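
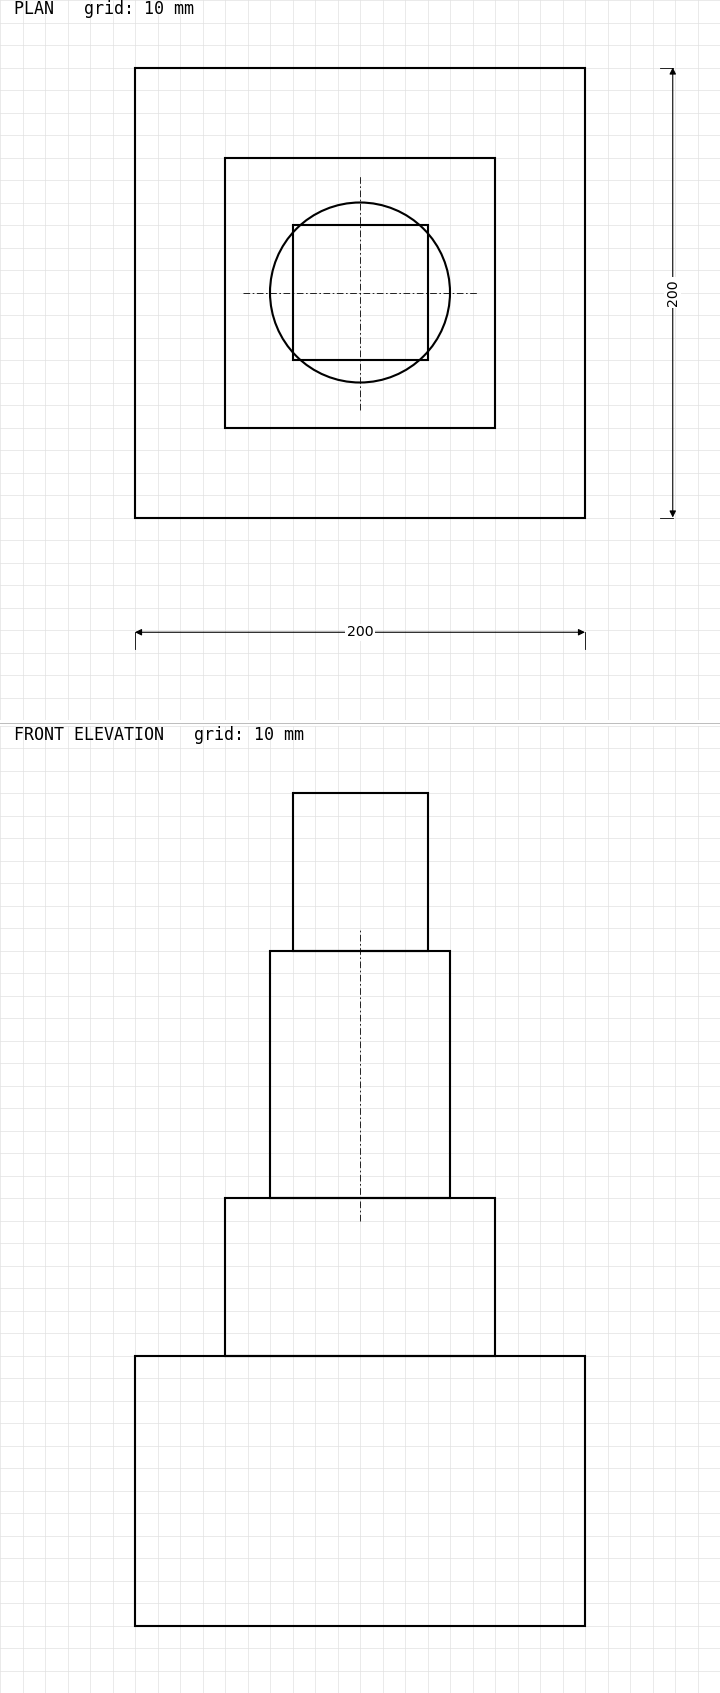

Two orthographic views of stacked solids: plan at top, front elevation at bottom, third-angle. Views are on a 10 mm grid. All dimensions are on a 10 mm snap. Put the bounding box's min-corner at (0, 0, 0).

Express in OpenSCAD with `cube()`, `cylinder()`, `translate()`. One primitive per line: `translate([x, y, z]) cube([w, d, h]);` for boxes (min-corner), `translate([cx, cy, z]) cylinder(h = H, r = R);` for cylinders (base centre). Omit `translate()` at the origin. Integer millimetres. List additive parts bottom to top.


cube([200, 200, 120]);
translate([40, 40, 120]) cube([120, 120, 70]);
translate([100, 100, 190]) cylinder(h = 110, r = 40);
translate([70, 70, 300]) cube([60, 60, 70]);


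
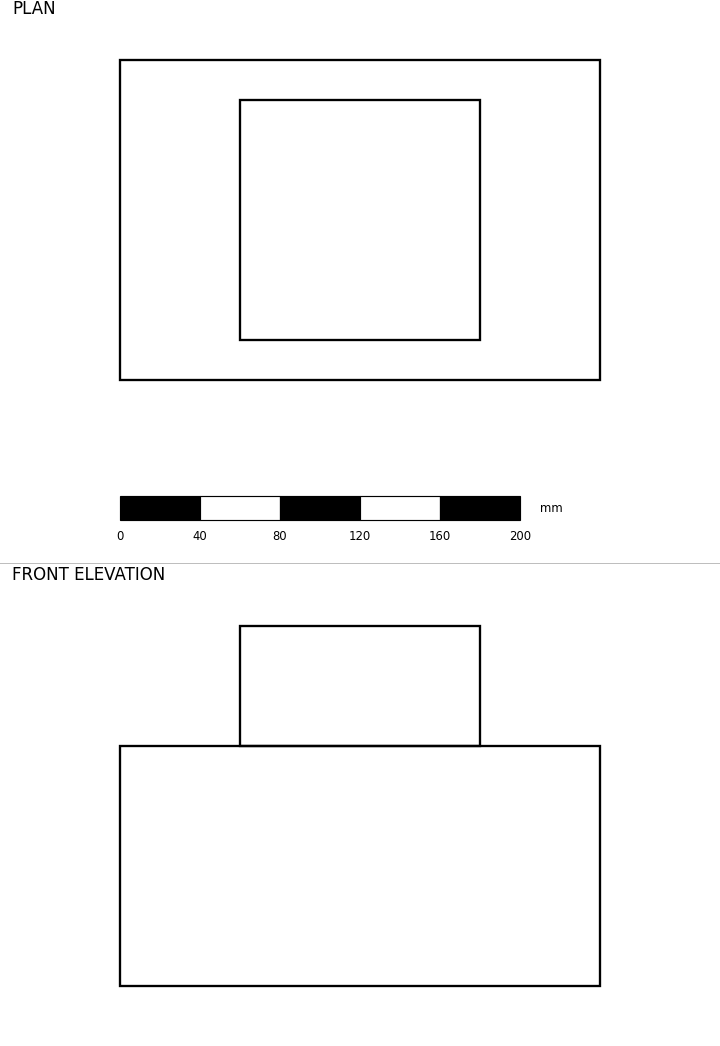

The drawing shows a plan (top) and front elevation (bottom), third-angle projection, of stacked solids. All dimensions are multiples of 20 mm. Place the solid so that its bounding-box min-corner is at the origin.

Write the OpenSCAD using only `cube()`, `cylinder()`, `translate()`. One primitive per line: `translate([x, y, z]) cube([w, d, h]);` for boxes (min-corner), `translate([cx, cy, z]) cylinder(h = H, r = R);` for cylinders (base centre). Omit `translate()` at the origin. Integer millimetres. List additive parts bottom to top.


cube([240, 160, 120]);
translate([60, 20, 120]) cube([120, 120, 60]);


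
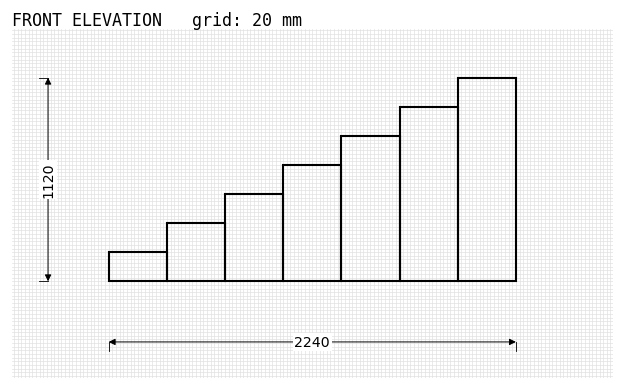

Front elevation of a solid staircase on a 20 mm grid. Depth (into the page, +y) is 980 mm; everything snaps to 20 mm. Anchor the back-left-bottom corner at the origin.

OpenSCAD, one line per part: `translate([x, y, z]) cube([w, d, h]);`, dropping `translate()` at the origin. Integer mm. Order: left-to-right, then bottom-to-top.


cube([320, 980, 160]);
translate([320, 0, 0]) cube([320, 980, 320]);
translate([640, 0, 0]) cube([320, 980, 480]);
translate([960, 0, 0]) cube([320, 980, 640]);
translate([1280, 0, 0]) cube([320, 980, 800]);
translate([1600, 0, 0]) cube([320, 980, 960]);
translate([1920, 0, 0]) cube([320, 980, 1120]);


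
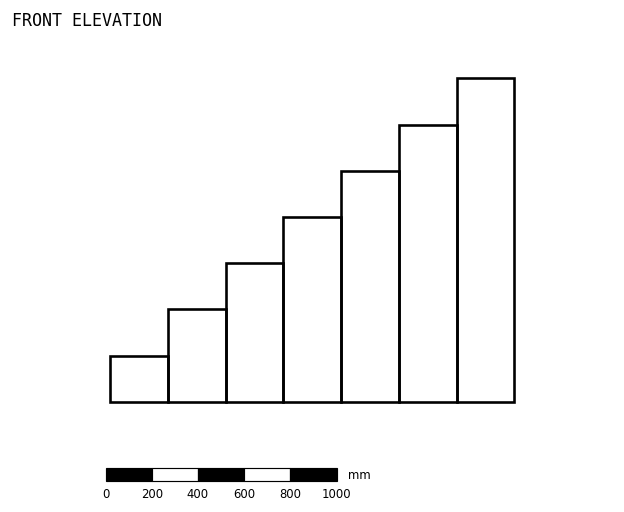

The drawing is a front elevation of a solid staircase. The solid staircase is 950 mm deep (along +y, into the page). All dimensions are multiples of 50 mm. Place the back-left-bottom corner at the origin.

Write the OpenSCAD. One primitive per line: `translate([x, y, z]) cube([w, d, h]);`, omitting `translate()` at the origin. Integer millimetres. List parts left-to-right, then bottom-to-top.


cube([250, 950, 200]);
translate([250, 0, 0]) cube([250, 950, 400]);
translate([500, 0, 0]) cube([250, 950, 600]);
translate([750, 0, 0]) cube([250, 950, 800]);
translate([1000, 0, 0]) cube([250, 950, 1000]);
translate([1250, 0, 0]) cube([250, 950, 1200]);
translate([1500, 0, 0]) cube([250, 950, 1400]);


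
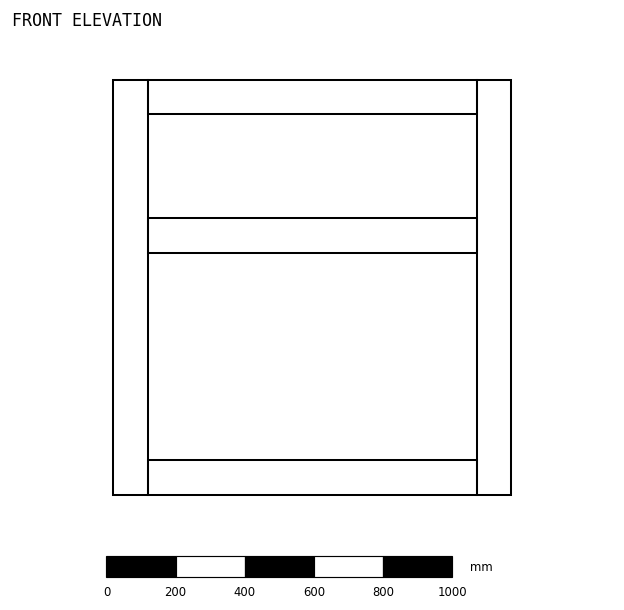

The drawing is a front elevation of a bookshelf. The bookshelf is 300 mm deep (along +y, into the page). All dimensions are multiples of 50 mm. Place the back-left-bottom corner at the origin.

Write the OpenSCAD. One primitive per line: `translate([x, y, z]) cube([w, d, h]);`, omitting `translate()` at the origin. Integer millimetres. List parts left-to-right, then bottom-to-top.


cube([100, 300, 1200]);
translate([100, 0, 0]) cube([950, 300, 100]);
translate([100, 0, 700]) cube([950, 300, 100]);
translate([100, 0, 1100]) cube([950, 300, 100]);
translate([1050, 0, 0]) cube([100, 300, 1200]);


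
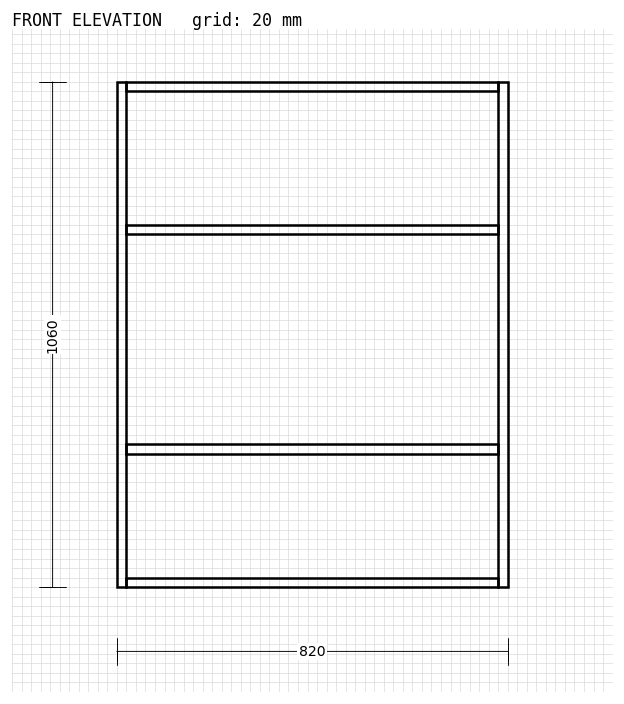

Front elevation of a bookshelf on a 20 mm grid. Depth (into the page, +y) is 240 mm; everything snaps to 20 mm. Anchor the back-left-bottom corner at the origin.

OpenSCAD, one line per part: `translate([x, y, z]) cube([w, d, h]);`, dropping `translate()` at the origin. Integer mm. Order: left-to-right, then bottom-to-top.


cube([20, 240, 1060]);
translate([20, 0, 0]) cube([780, 240, 20]);
translate([20, 0, 280]) cube([780, 240, 20]);
translate([20, 0, 740]) cube([780, 240, 20]);
translate([20, 0, 1040]) cube([780, 240, 20]);
translate([800, 0, 0]) cube([20, 240, 1060]);


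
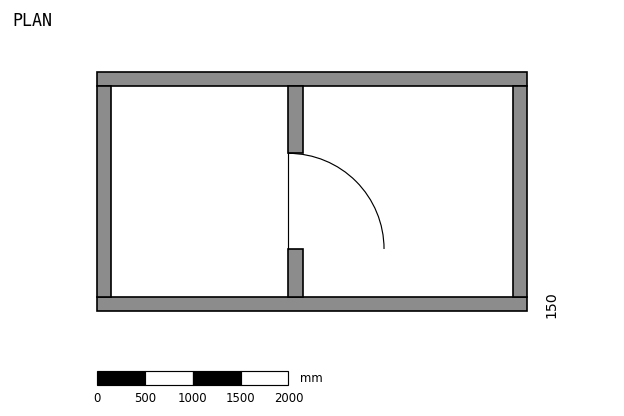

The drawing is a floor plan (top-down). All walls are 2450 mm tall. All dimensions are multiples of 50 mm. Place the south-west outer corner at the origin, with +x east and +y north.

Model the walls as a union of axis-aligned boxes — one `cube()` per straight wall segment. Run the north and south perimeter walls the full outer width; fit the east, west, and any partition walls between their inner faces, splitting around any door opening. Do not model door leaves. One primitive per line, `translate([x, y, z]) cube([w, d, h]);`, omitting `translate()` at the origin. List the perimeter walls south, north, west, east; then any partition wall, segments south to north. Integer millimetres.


cube([4500, 150, 2450]);
translate([0, 2350, 0]) cube([4500, 150, 2450]);
translate([0, 150, 0]) cube([150, 2200, 2450]);
translate([4350, 150, 0]) cube([150, 2200, 2450]);
translate([2000, 150, 0]) cube([150, 500, 2450]);
translate([2000, 1650, 0]) cube([150, 700, 2450]);


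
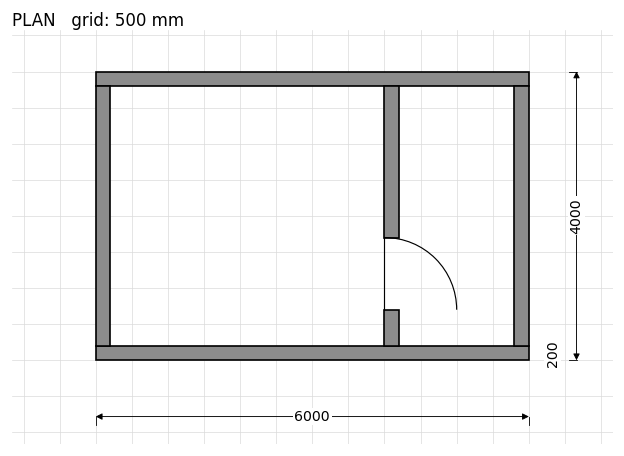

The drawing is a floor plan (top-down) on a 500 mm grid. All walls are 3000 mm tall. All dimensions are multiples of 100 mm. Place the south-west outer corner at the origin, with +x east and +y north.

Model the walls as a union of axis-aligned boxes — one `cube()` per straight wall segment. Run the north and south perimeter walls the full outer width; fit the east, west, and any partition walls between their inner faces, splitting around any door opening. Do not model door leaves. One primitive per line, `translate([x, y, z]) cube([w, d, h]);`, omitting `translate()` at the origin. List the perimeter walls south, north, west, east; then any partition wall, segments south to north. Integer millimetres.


cube([6000, 200, 3000]);
translate([0, 3800, 0]) cube([6000, 200, 3000]);
translate([0, 200, 0]) cube([200, 3600, 3000]);
translate([5800, 200, 0]) cube([200, 3600, 3000]);
translate([4000, 200, 0]) cube([200, 500, 3000]);
translate([4000, 1700, 0]) cube([200, 2100, 3000]);


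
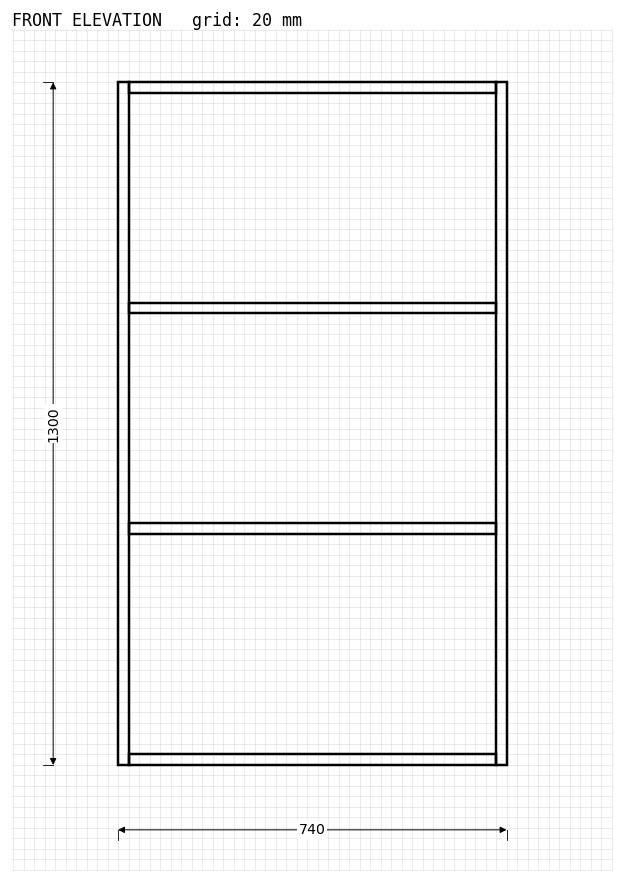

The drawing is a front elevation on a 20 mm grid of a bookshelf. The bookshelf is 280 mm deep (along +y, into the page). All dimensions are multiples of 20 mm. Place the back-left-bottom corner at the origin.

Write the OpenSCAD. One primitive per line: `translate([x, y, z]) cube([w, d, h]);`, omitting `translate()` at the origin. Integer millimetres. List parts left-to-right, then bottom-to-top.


cube([20, 280, 1300]);
translate([20, 0, 0]) cube([700, 280, 20]);
translate([20, 0, 440]) cube([700, 280, 20]);
translate([20, 0, 860]) cube([700, 280, 20]);
translate([20, 0, 1280]) cube([700, 280, 20]);
translate([720, 0, 0]) cube([20, 280, 1300]);


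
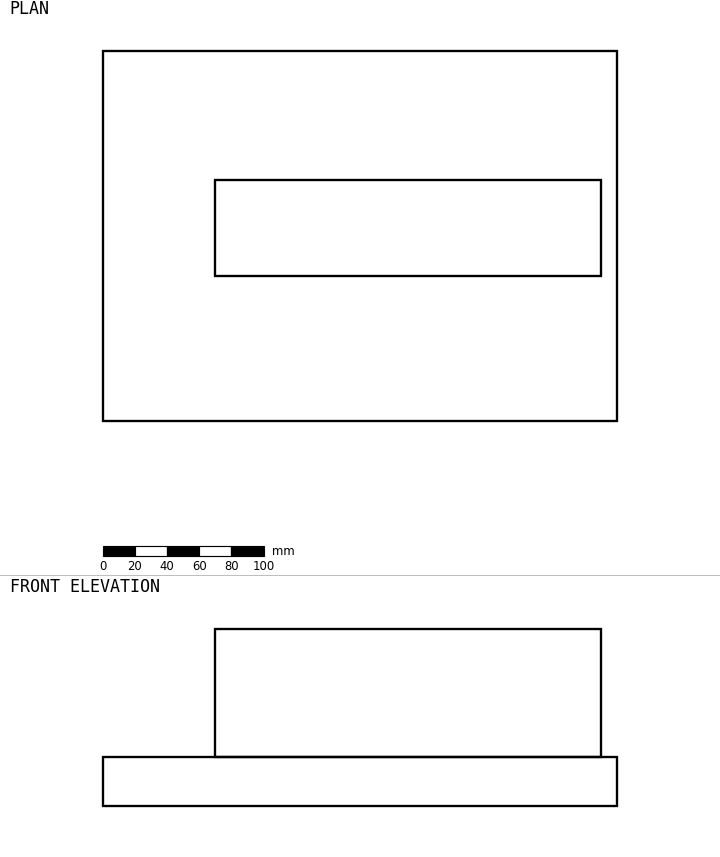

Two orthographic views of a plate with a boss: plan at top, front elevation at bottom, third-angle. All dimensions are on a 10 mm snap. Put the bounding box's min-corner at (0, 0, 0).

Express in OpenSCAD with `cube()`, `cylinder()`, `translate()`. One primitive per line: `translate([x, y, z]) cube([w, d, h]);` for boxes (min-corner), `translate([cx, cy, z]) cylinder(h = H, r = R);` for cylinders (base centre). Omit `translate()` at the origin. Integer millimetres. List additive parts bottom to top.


cube([320, 230, 30]);
translate([70, 90, 30]) cube([240, 60, 80]);


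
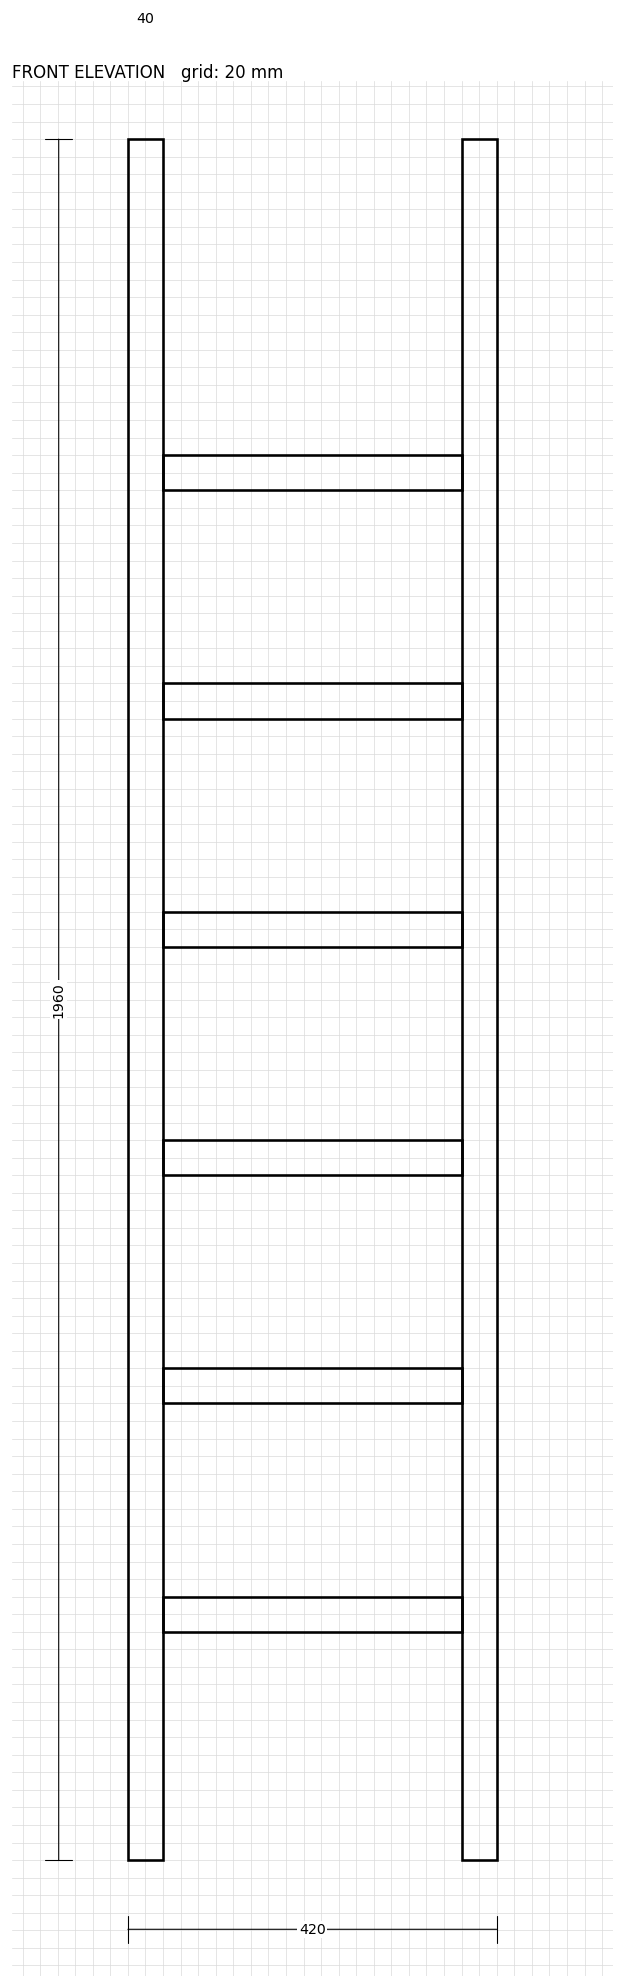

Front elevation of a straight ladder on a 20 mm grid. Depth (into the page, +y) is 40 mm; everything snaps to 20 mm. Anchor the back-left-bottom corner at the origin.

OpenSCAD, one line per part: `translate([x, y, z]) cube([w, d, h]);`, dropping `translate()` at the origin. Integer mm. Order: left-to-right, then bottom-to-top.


cube([40, 40, 1960]);
translate([40, 0, 260]) cube([340, 40, 40]);
translate([40, 0, 520]) cube([340, 40, 40]);
translate([40, 0, 780]) cube([340, 40, 40]);
translate([40, 0, 1040]) cube([340, 40, 40]);
translate([40, 0, 1300]) cube([340, 40, 40]);
translate([40, 0, 1560]) cube([340, 40, 40]);
translate([380, 0, 0]) cube([40, 40, 1960]);


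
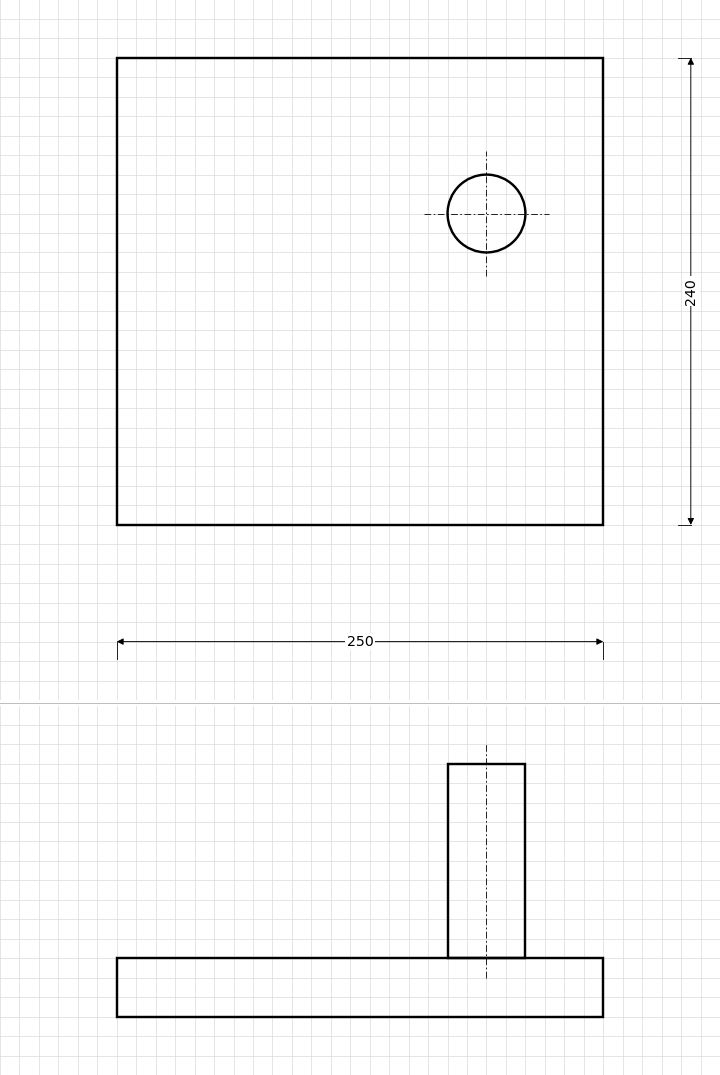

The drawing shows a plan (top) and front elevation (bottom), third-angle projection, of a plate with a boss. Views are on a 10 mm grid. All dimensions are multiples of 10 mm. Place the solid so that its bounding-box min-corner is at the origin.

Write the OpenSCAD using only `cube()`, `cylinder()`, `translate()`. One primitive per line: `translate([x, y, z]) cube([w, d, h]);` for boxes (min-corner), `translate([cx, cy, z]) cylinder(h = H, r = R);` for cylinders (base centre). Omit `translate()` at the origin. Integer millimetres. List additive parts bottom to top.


cube([250, 240, 30]);
translate([190, 160, 30]) cylinder(h = 100, r = 20);


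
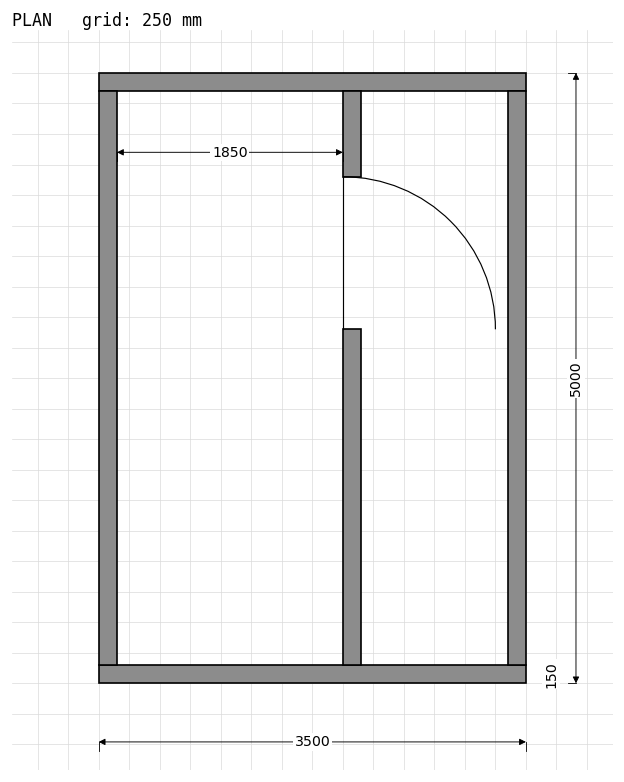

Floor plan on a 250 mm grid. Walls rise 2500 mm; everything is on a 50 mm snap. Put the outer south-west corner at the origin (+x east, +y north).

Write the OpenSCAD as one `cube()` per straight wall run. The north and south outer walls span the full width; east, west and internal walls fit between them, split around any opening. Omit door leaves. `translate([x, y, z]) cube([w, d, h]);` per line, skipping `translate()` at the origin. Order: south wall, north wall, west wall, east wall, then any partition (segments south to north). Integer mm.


cube([3500, 150, 2500]);
translate([0, 4850, 0]) cube([3500, 150, 2500]);
translate([0, 150, 0]) cube([150, 4700, 2500]);
translate([3350, 150, 0]) cube([150, 4700, 2500]);
translate([2000, 150, 0]) cube([150, 2750, 2500]);
translate([2000, 4150, 0]) cube([150, 700, 2500]);


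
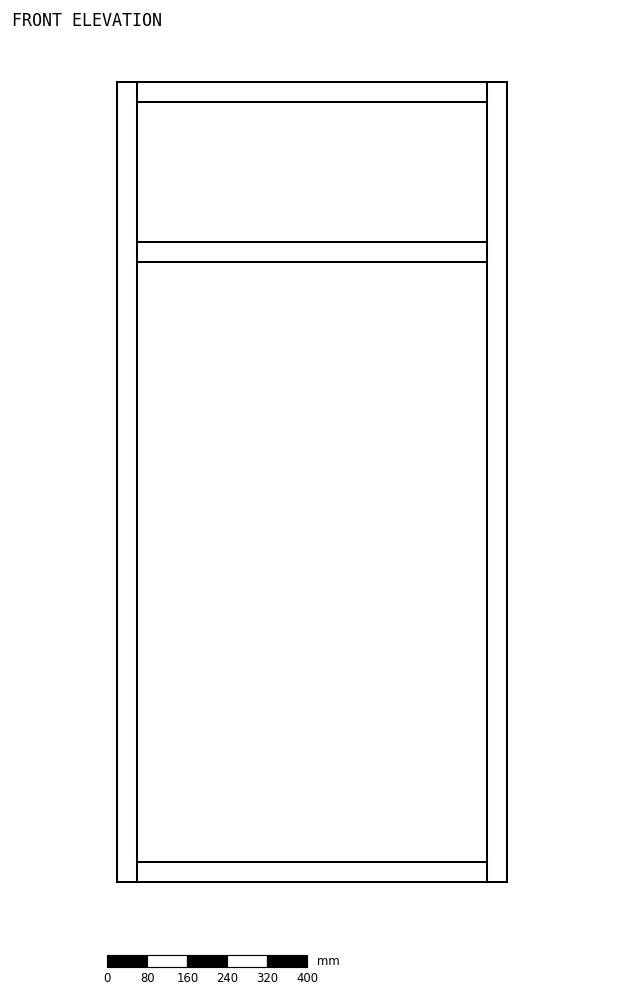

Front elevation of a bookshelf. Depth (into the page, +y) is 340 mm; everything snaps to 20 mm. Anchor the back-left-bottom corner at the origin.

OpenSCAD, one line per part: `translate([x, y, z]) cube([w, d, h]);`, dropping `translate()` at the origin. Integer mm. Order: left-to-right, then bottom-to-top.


cube([40, 340, 1600]);
translate([40, 0, 0]) cube([700, 340, 40]);
translate([40, 0, 1240]) cube([700, 340, 40]);
translate([40, 0, 1560]) cube([700, 340, 40]);
translate([740, 0, 0]) cube([40, 340, 1600]);


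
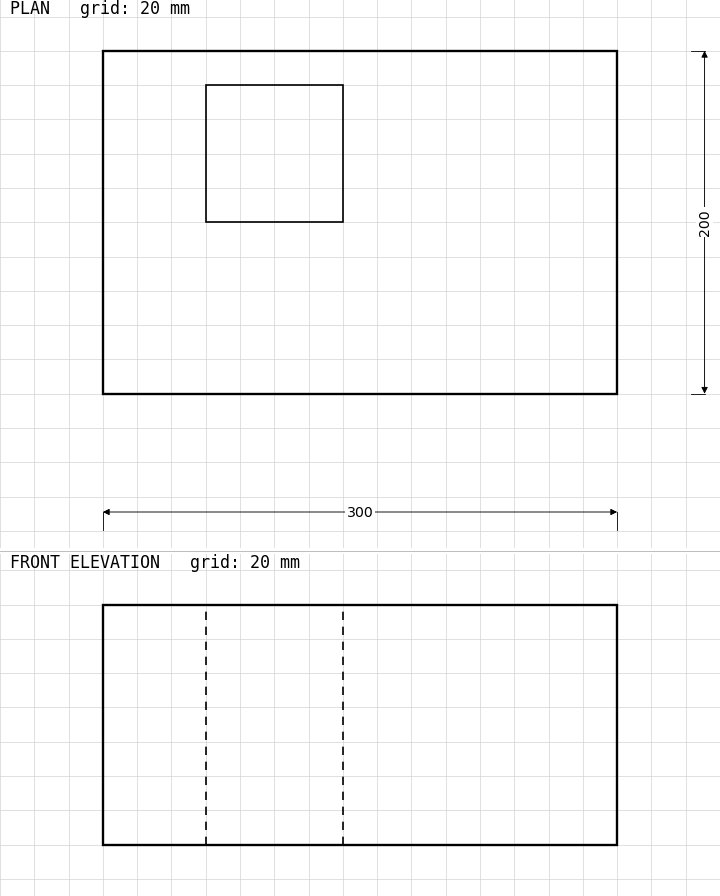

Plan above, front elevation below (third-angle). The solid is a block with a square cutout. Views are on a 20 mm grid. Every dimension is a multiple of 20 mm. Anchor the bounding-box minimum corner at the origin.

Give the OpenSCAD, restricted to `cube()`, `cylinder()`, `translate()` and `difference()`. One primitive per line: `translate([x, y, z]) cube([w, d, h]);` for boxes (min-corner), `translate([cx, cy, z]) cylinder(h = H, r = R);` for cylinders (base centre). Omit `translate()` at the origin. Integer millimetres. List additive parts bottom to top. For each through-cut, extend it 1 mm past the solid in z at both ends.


difference() {
  cube([300, 200, 140]);
  translate([60, 100, -1]) cube([80, 80, 142]);
}


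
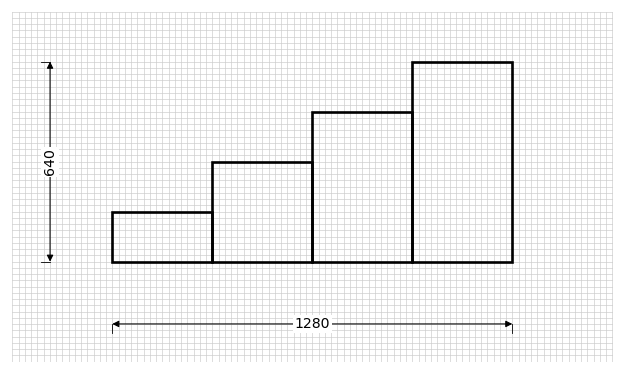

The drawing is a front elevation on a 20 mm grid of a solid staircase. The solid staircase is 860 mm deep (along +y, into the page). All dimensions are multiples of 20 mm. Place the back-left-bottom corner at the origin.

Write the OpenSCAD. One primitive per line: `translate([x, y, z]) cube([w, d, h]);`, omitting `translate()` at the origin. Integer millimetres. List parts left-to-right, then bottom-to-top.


cube([320, 860, 160]);
translate([320, 0, 0]) cube([320, 860, 320]);
translate([640, 0, 0]) cube([320, 860, 480]);
translate([960, 0, 0]) cube([320, 860, 640]);


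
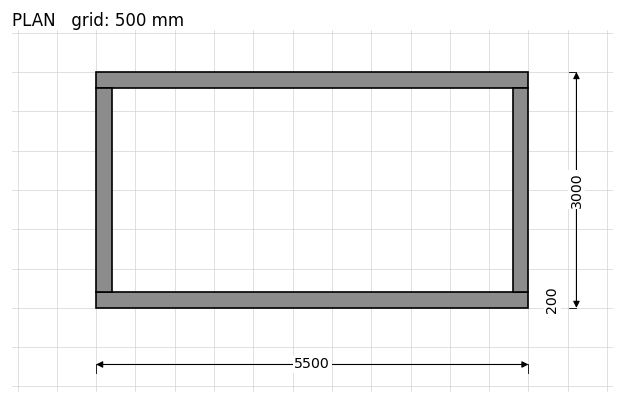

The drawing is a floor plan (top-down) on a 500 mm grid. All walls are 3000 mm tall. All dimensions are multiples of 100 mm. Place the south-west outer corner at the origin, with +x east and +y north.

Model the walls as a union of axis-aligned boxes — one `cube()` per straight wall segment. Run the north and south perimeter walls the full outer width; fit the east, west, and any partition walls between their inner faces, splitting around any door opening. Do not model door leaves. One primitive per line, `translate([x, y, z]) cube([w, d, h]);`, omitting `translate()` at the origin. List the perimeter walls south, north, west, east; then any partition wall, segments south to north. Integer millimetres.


cube([5500, 200, 3000]);
translate([0, 2800, 0]) cube([5500, 200, 3000]);
translate([0, 200, 0]) cube([200, 2600, 3000]);
translate([5300, 200, 0]) cube([200, 2600, 3000]);


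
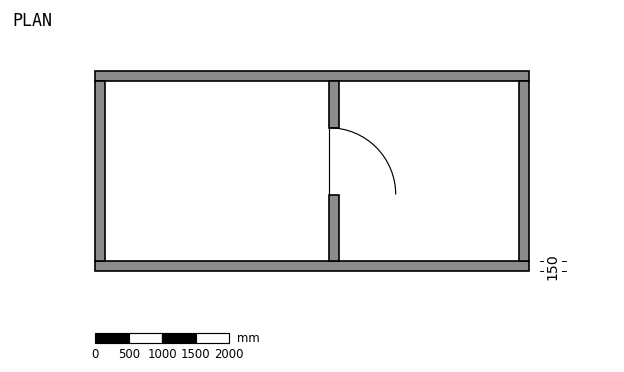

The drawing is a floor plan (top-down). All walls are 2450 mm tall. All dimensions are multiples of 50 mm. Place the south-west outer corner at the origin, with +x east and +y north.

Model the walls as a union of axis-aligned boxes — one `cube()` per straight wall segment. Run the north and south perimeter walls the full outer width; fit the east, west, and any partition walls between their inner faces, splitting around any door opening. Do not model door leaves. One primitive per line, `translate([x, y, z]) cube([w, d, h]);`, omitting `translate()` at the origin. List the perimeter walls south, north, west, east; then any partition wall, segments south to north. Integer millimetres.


cube([6500, 150, 2450]);
translate([0, 2850, 0]) cube([6500, 150, 2450]);
translate([0, 150, 0]) cube([150, 2700, 2450]);
translate([6350, 150, 0]) cube([150, 2700, 2450]);
translate([3500, 150, 0]) cube([150, 1000, 2450]);
translate([3500, 2150, 0]) cube([150, 700, 2450]);


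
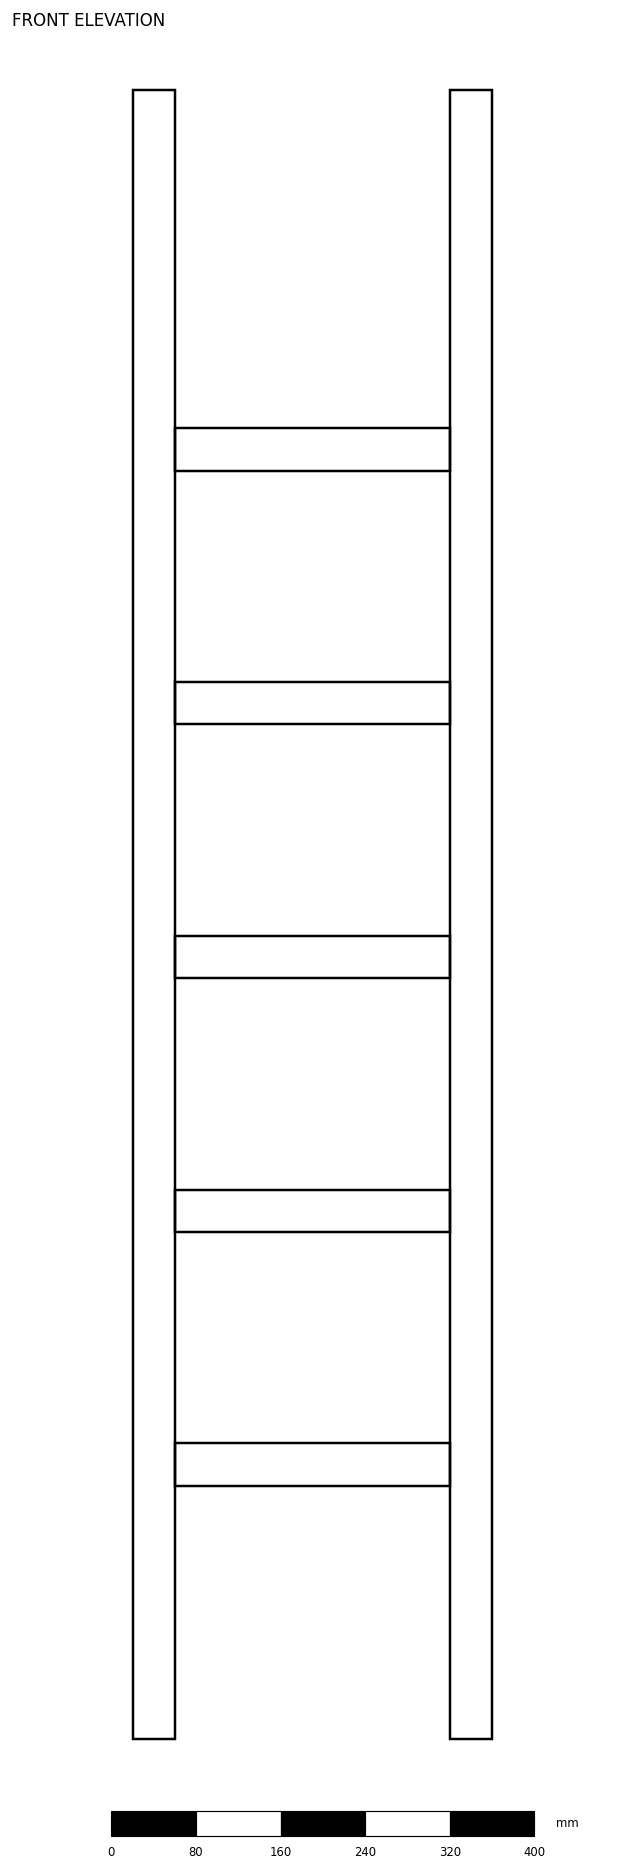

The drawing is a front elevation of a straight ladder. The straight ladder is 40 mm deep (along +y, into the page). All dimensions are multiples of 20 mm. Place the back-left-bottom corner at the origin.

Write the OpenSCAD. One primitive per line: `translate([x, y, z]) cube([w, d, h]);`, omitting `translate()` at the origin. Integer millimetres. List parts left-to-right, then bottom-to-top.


cube([40, 40, 1560]);
translate([40, 0, 240]) cube([260, 40, 40]);
translate([40, 0, 480]) cube([260, 40, 40]);
translate([40, 0, 720]) cube([260, 40, 40]);
translate([40, 0, 960]) cube([260, 40, 40]);
translate([40, 0, 1200]) cube([260, 40, 40]);
translate([300, 0, 0]) cube([40, 40, 1560]);


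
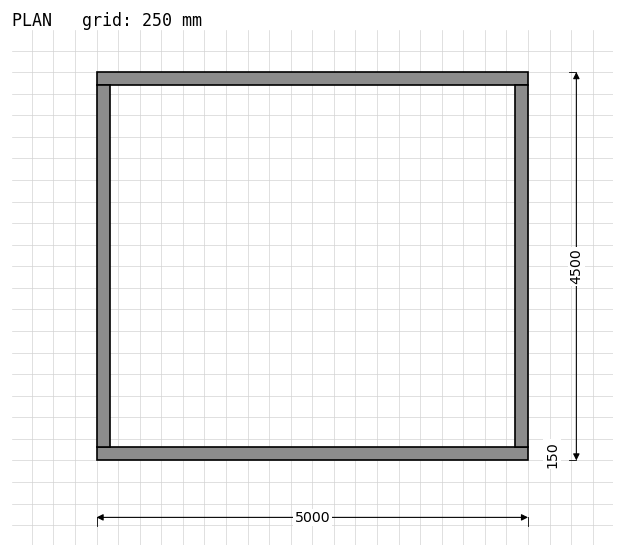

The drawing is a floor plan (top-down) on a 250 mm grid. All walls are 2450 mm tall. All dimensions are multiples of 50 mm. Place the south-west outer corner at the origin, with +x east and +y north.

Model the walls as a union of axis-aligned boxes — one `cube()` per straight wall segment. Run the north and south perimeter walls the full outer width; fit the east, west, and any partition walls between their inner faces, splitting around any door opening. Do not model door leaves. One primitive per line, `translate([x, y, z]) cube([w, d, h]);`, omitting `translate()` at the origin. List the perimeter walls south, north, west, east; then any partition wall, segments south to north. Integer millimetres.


cube([5000, 150, 2450]);
translate([0, 4350, 0]) cube([5000, 150, 2450]);
translate([0, 150, 0]) cube([150, 4200, 2450]);
translate([4850, 150, 0]) cube([150, 4200, 2450]);


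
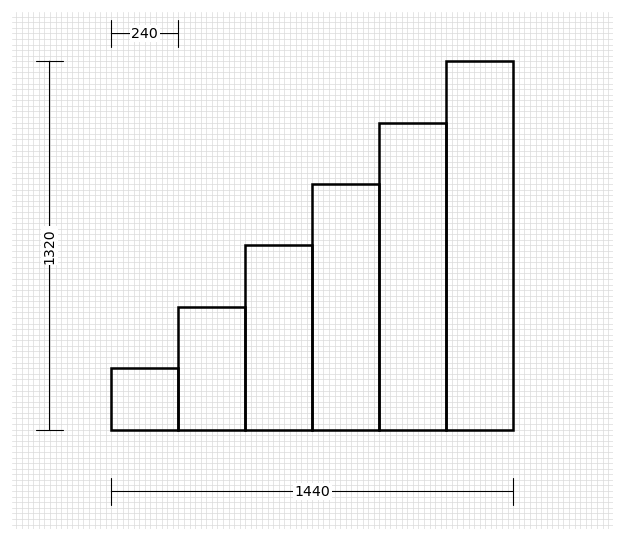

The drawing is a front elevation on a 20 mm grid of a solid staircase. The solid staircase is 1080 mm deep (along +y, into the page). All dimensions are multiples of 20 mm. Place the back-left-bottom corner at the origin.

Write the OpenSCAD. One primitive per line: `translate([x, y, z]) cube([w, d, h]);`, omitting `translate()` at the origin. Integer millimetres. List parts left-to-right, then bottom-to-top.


cube([240, 1080, 220]);
translate([240, 0, 0]) cube([240, 1080, 440]);
translate([480, 0, 0]) cube([240, 1080, 660]);
translate([720, 0, 0]) cube([240, 1080, 880]);
translate([960, 0, 0]) cube([240, 1080, 1100]);
translate([1200, 0, 0]) cube([240, 1080, 1320]);


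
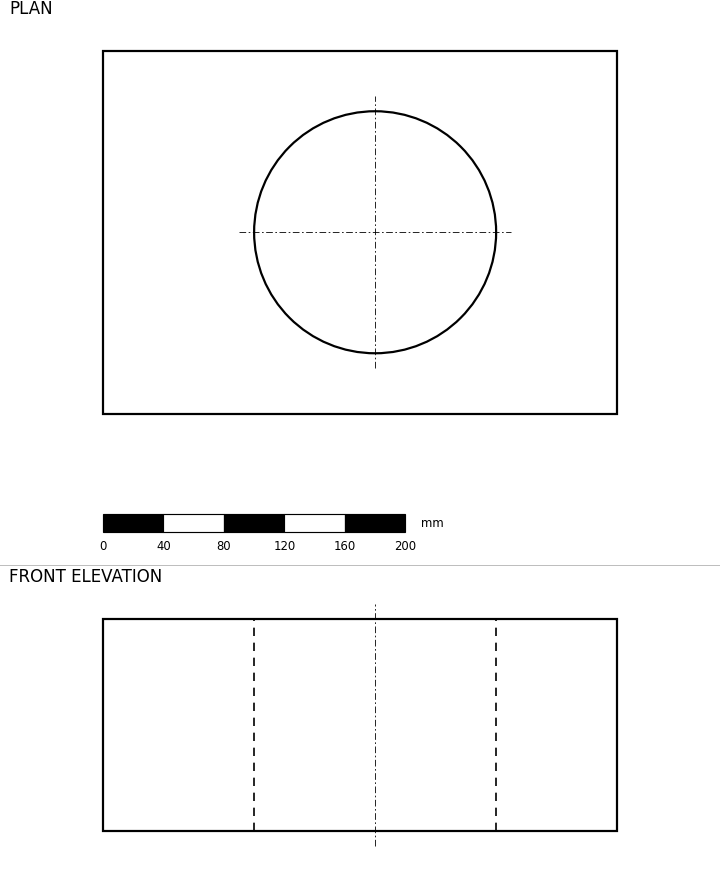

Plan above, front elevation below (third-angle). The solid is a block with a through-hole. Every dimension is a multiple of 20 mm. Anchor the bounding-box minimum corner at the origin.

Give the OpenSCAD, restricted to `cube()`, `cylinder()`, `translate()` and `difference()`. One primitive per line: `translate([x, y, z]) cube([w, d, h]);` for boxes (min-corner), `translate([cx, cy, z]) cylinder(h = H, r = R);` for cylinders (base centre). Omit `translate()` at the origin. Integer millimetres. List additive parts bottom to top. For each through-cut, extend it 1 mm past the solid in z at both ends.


difference() {
  cube([340, 240, 140]);
  translate([180, 120, -1]) cylinder(h = 142, r = 80);
}


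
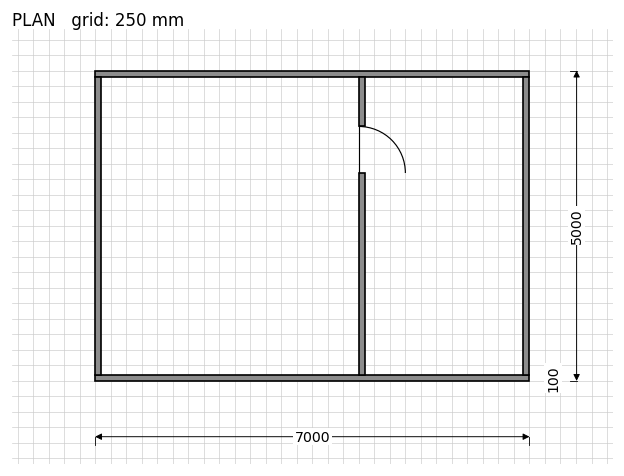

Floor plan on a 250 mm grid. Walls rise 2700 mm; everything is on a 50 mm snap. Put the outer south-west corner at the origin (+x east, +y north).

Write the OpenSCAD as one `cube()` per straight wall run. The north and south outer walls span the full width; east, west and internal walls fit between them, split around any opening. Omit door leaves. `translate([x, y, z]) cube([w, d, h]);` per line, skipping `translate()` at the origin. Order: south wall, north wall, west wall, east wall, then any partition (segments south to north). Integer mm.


cube([7000, 100, 2700]);
translate([0, 4900, 0]) cube([7000, 100, 2700]);
translate([0, 100, 0]) cube([100, 4800, 2700]);
translate([6900, 100, 0]) cube([100, 4800, 2700]);
translate([4250, 100, 0]) cube([100, 3250, 2700]);
translate([4250, 4100, 0]) cube([100, 800, 2700]);


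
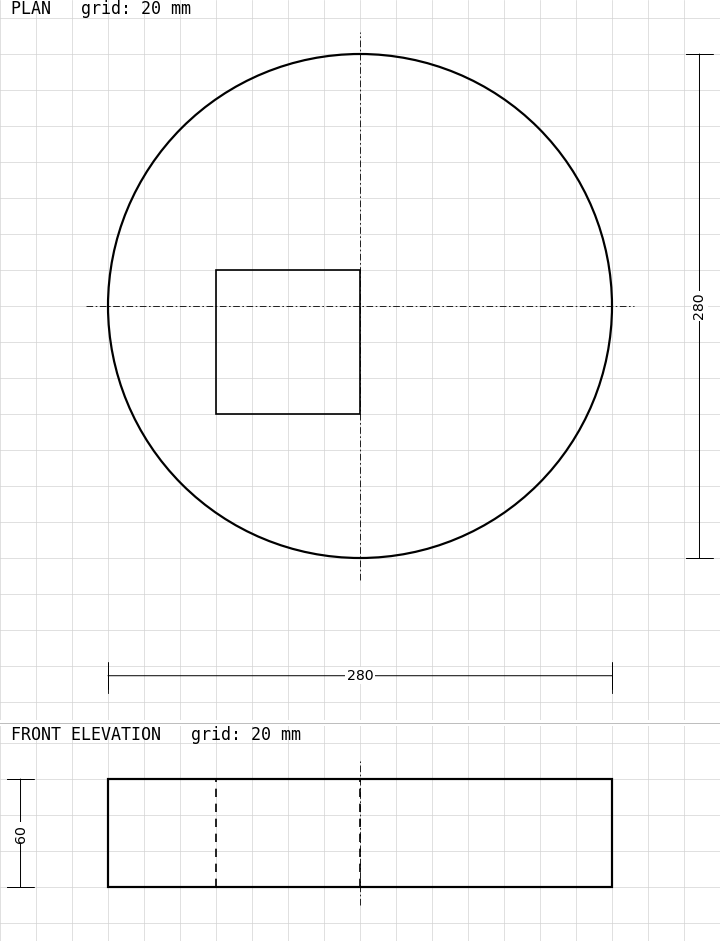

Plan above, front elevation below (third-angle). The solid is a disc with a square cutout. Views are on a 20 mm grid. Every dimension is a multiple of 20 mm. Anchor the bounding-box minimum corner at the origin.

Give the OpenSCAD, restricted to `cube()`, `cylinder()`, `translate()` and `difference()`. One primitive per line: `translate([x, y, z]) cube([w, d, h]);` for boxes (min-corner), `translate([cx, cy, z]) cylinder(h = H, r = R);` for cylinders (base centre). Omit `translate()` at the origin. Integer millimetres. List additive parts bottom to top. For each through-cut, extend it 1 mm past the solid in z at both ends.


difference() {
  translate([140, 140, 0]) cylinder(h = 60, r = 140);
  translate([60, 80, -1]) cube([80, 80, 62]);
}


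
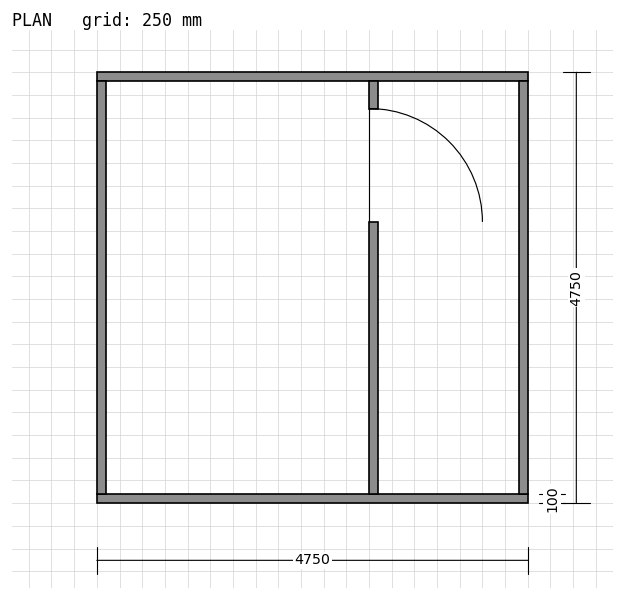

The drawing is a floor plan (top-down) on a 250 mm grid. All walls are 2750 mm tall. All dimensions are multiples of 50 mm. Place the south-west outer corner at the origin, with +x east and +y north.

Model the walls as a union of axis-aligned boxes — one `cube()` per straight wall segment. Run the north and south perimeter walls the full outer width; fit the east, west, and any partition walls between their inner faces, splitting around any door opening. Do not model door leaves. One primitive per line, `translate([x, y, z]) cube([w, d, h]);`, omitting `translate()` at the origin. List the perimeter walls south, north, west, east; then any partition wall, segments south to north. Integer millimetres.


cube([4750, 100, 2750]);
translate([0, 4650, 0]) cube([4750, 100, 2750]);
translate([0, 100, 0]) cube([100, 4550, 2750]);
translate([4650, 100, 0]) cube([100, 4550, 2750]);
translate([3000, 100, 0]) cube([100, 3000, 2750]);
translate([3000, 4350, 0]) cube([100, 300, 2750]);


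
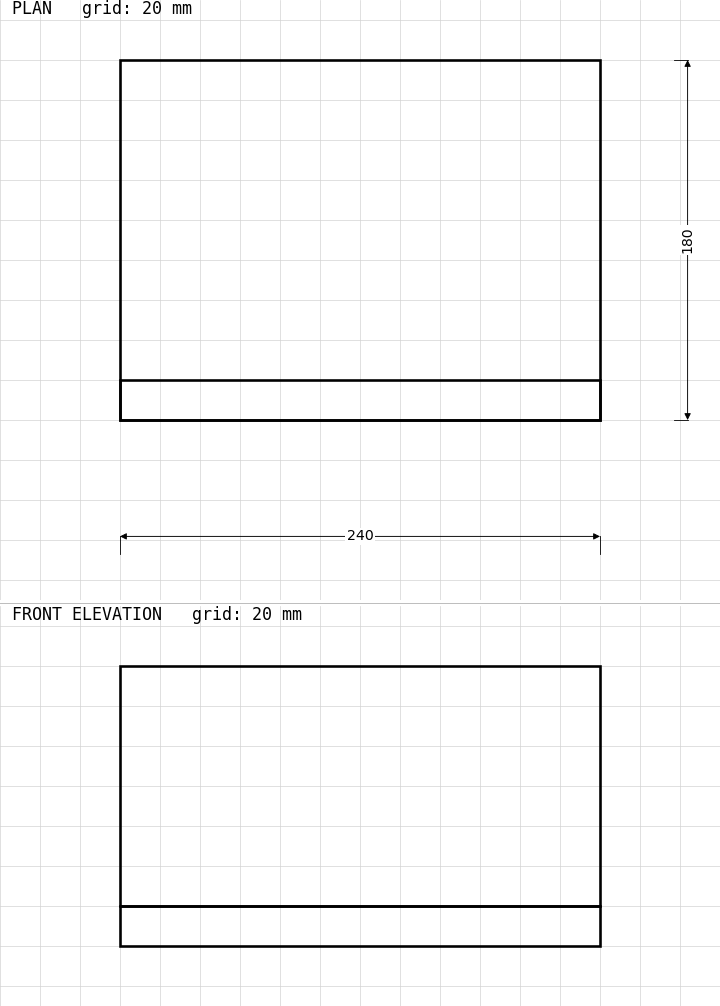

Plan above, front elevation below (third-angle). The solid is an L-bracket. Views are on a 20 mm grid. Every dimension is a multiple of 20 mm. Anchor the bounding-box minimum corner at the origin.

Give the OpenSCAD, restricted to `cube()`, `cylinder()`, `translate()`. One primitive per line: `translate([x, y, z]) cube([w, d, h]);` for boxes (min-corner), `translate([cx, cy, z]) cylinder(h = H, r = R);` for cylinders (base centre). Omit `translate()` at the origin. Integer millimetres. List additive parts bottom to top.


cube([240, 180, 20]);
translate([0, 0, 20]) cube([240, 20, 120]);


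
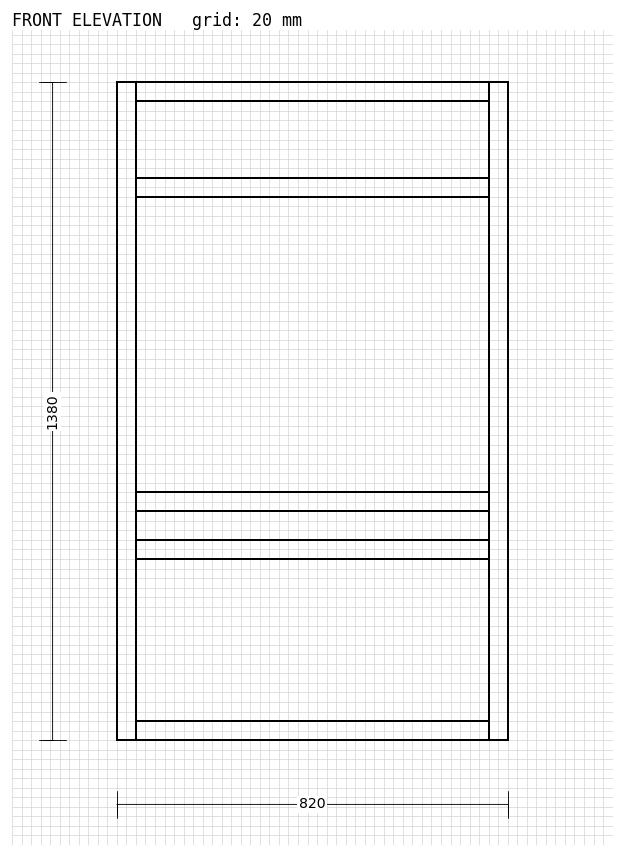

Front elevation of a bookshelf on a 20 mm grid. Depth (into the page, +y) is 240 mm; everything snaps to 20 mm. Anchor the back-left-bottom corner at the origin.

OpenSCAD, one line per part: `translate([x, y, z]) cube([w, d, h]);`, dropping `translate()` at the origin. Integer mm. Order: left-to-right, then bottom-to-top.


cube([40, 240, 1380]);
translate([40, 0, 0]) cube([740, 240, 40]);
translate([40, 0, 380]) cube([740, 240, 40]);
translate([40, 0, 480]) cube([740, 240, 40]);
translate([40, 0, 1140]) cube([740, 240, 40]);
translate([40, 0, 1340]) cube([740, 240, 40]);
translate([780, 0, 0]) cube([40, 240, 1380]);


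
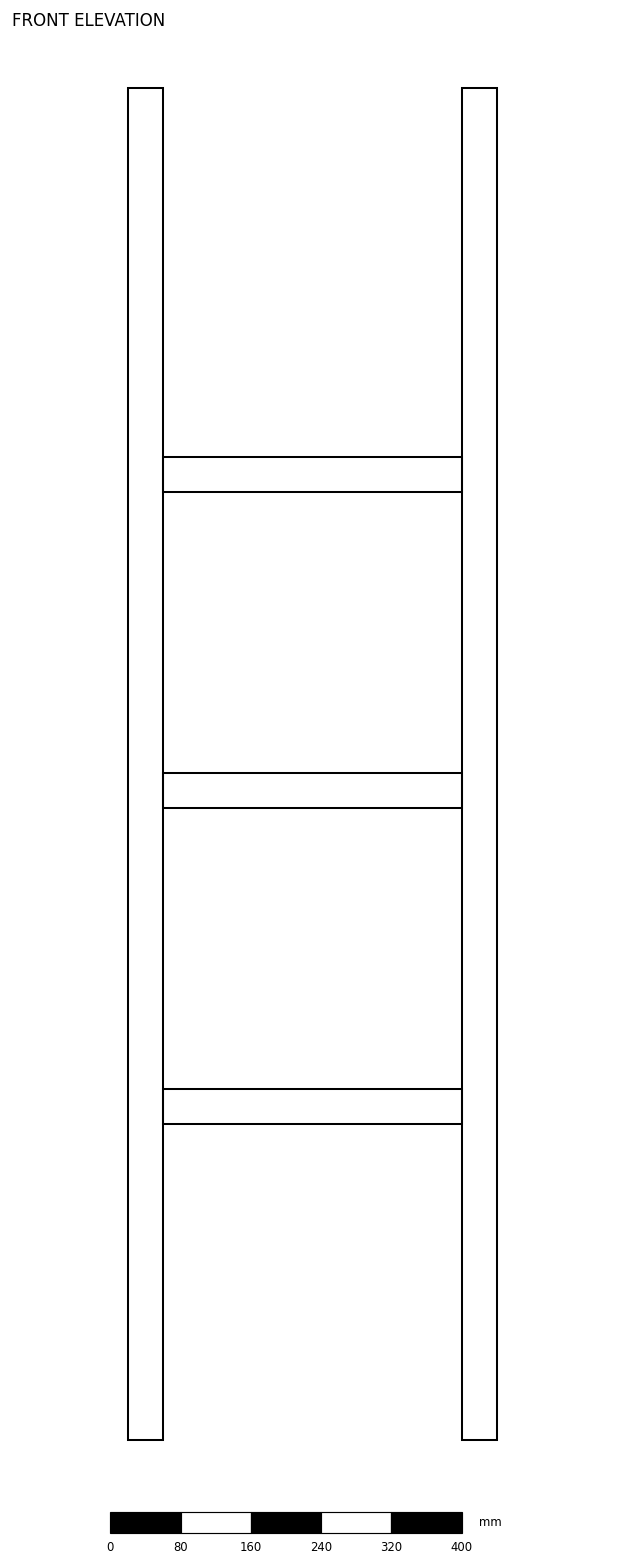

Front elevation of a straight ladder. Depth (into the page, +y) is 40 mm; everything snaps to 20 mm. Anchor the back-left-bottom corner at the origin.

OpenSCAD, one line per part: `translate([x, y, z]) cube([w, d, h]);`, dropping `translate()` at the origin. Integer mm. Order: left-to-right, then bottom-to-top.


cube([40, 40, 1540]);
translate([40, 0, 360]) cube([340, 40, 40]);
translate([40, 0, 720]) cube([340, 40, 40]);
translate([40, 0, 1080]) cube([340, 40, 40]);
translate([380, 0, 0]) cube([40, 40, 1540]);


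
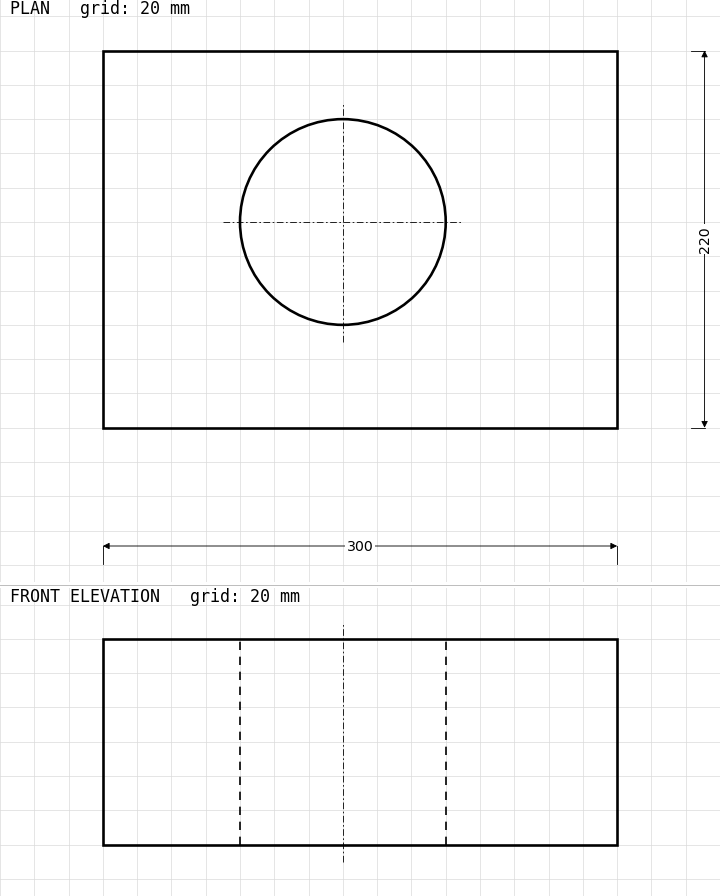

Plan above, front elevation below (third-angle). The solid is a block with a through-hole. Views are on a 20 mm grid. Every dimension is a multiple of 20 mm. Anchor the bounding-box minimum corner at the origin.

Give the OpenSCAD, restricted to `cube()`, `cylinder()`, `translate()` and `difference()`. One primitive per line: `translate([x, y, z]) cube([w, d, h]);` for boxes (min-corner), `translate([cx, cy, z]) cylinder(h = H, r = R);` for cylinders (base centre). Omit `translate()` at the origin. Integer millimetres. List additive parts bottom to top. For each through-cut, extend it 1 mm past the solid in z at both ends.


difference() {
  cube([300, 220, 120]);
  translate([140, 120, -1]) cylinder(h = 122, r = 60);
}


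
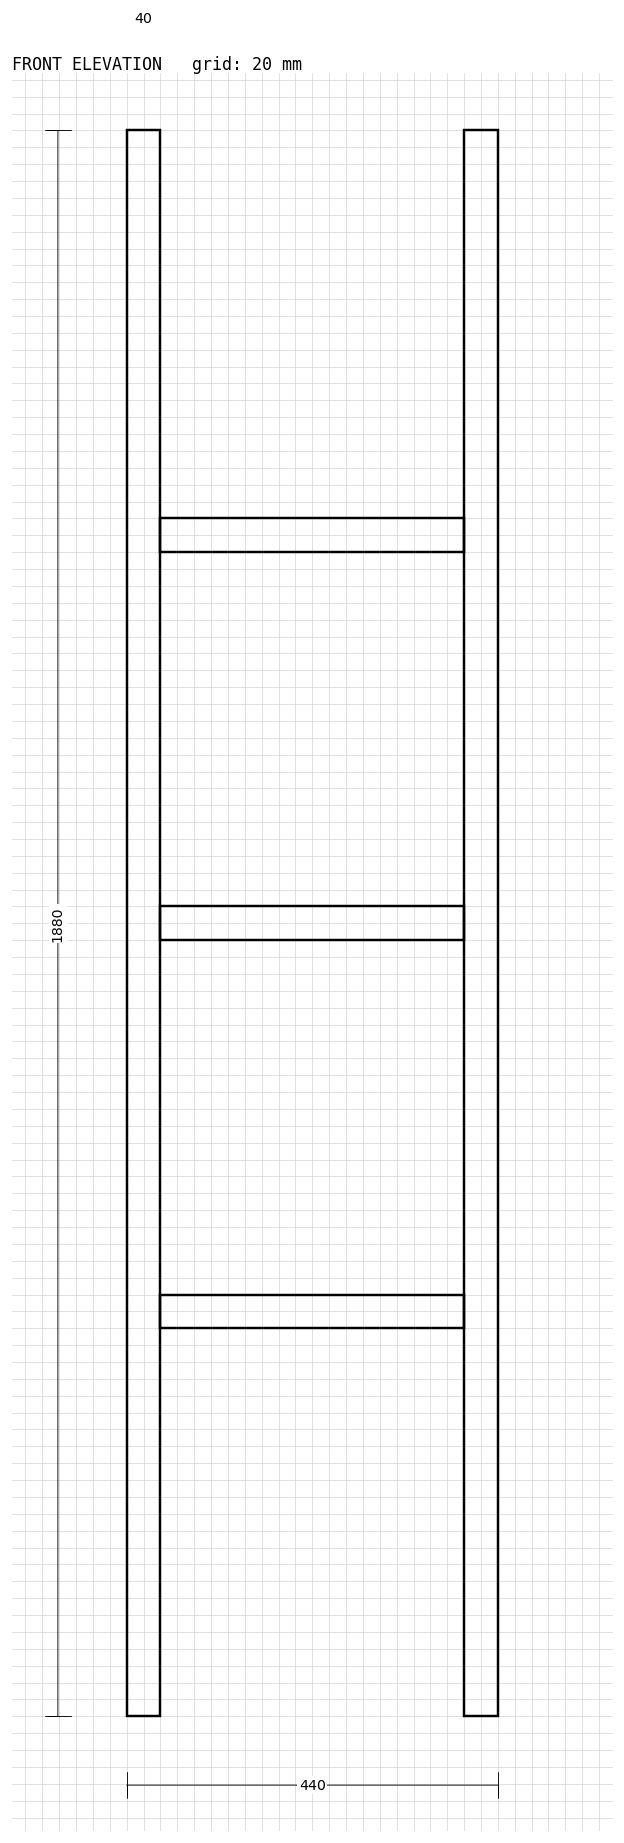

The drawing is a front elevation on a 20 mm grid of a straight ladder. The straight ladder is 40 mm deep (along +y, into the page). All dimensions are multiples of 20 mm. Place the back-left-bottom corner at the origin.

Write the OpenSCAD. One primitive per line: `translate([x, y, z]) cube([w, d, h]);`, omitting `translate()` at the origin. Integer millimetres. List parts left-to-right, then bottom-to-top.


cube([40, 40, 1880]);
translate([40, 0, 460]) cube([360, 40, 40]);
translate([40, 0, 920]) cube([360, 40, 40]);
translate([40, 0, 1380]) cube([360, 40, 40]);
translate([400, 0, 0]) cube([40, 40, 1880]);


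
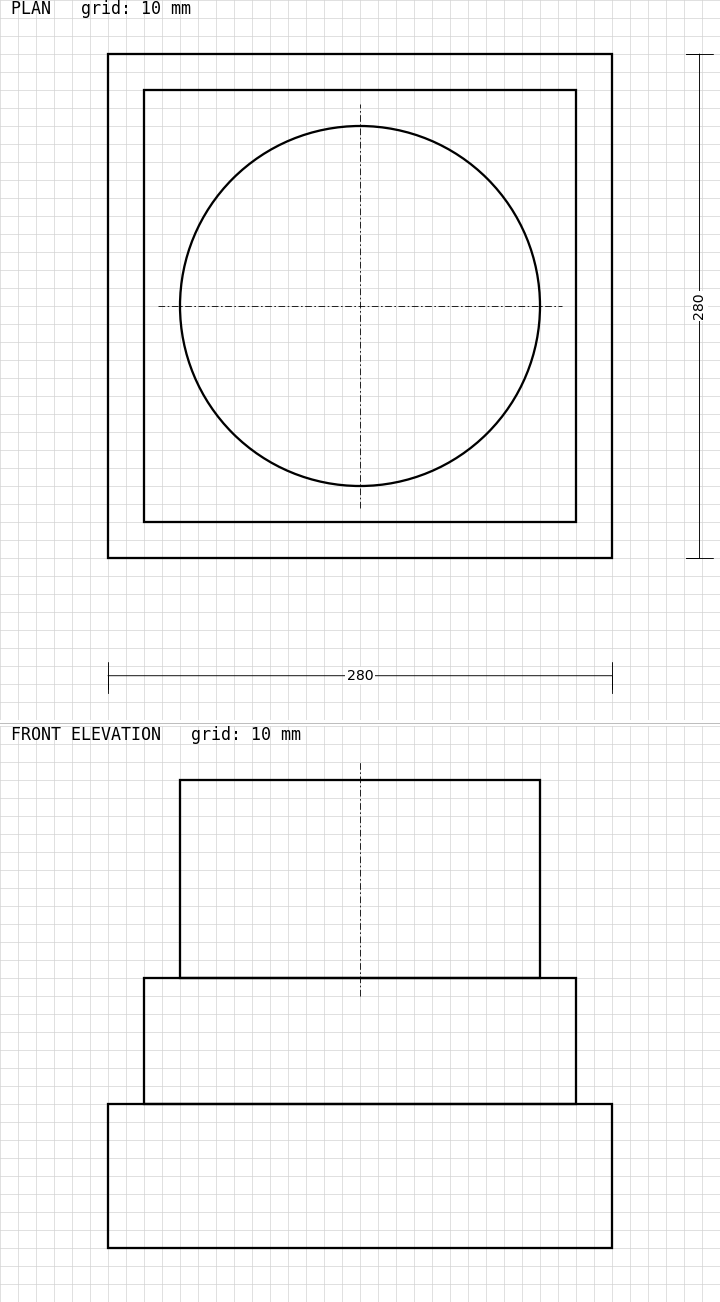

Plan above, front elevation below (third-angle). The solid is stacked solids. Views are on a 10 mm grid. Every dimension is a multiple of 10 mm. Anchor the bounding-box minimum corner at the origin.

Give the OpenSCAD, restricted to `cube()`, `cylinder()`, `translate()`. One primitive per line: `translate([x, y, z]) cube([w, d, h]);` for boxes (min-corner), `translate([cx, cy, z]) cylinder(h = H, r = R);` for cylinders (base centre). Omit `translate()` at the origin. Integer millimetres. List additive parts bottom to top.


cube([280, 280, 80]);
translate([20, 20, 80]) cube([240, 240, 70]);
translate([140, 140, 150]) cylinder(h = 110, r = 100);


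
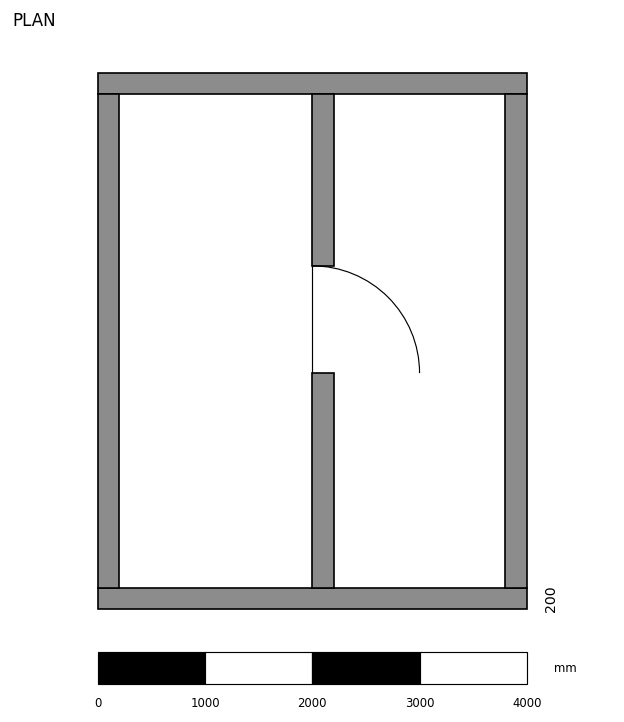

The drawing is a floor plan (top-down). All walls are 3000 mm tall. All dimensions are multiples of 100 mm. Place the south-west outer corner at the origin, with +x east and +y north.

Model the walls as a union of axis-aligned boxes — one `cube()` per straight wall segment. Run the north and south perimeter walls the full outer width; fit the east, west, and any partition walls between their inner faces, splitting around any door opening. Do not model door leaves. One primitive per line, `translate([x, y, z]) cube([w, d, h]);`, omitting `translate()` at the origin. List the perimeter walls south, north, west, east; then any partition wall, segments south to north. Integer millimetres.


cube([4000, 200, 3000]);
translate([0, 4800, 0]) cube([4000, 200, 3000]);
translate([0, 200, 0]) cube([200, 4600, 3000]);
translate([3800, 200, 0]) cube([200, 4600, 3000]);
translate([2000, 200, 0]) cube([200, 2000, 3000]);
translate([2000, 3200, 0]) cube([200, 1600, 3000]);


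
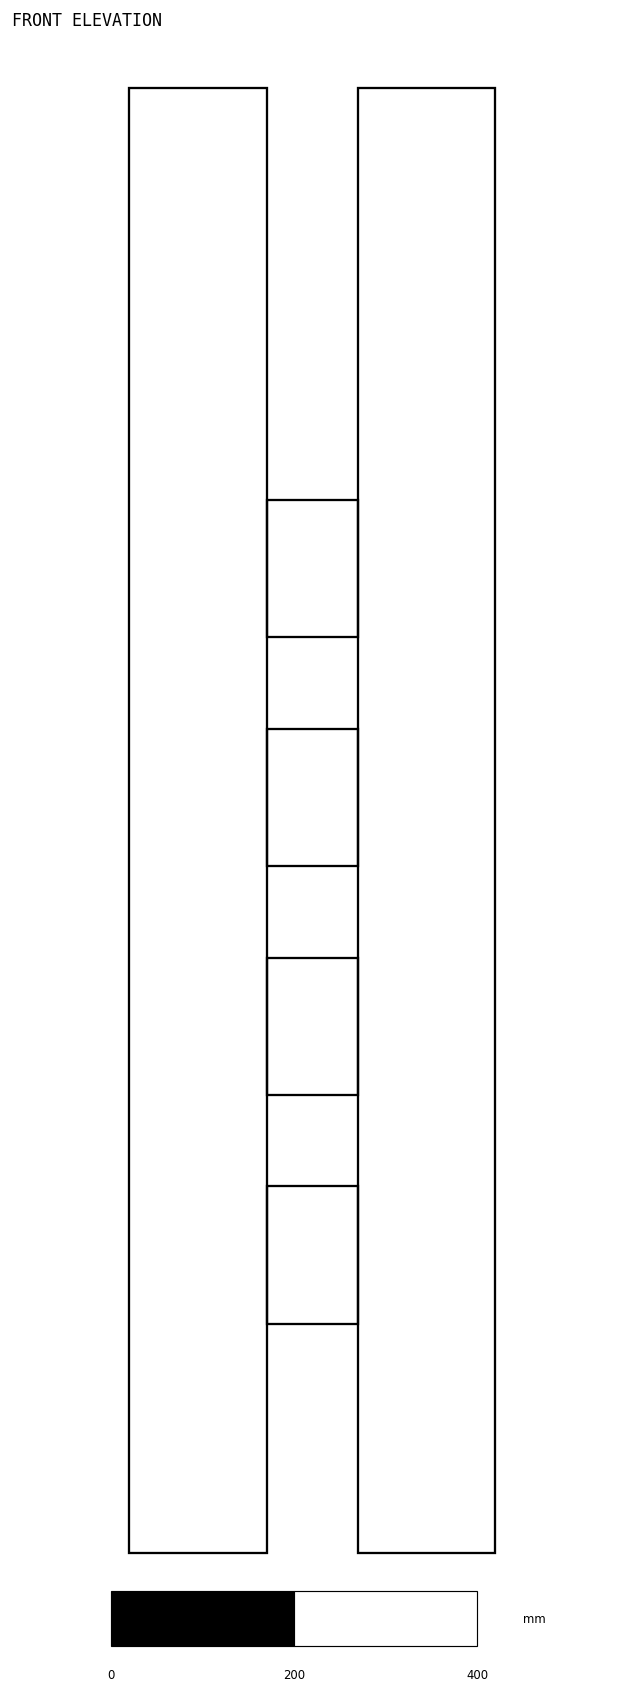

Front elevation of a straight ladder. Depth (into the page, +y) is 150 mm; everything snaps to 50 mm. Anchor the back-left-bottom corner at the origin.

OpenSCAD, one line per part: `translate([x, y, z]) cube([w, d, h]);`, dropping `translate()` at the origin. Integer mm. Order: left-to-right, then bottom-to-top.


cube([150, 150, 1600]);
translate([150, 0, 250]) cube([100, 150, 150]);
translate([150, 0, 500]) cube([100, 150, 150]);
translate([150, 0, 750]) cube([100, 150, 150]);
translate([150, 0, 1000]) cube([100, 150, 150]);
translate([250, 0, 0]) cube([150, 150, 1600]);


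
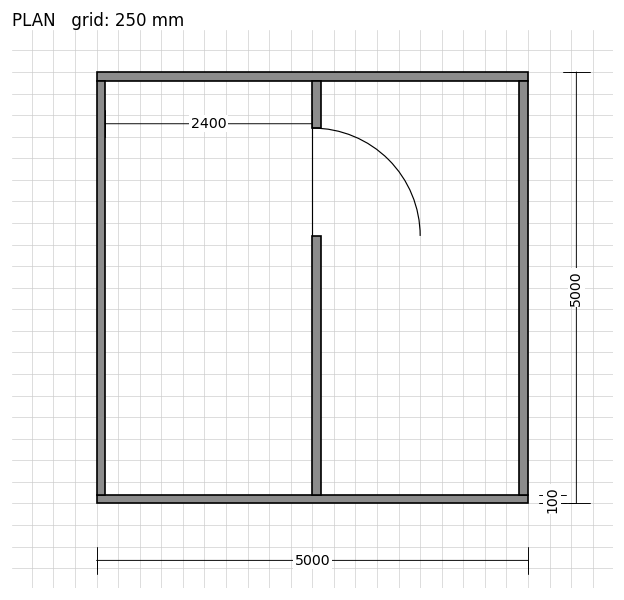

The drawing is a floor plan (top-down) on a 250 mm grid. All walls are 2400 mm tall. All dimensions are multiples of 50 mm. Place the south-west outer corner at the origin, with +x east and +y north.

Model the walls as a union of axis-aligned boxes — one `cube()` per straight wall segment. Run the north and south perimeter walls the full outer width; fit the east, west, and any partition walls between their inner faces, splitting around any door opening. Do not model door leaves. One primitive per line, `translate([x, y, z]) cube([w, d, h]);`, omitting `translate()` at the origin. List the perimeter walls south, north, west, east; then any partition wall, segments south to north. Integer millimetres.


cube([5000, 100, 2400]);
translate([0, 4900, 0]) cube([5000, 100, 2400]);
translate([0, 100, 0]) cube([100, 4800, 2400]);
translate([4900, 100, 0]) cube([100, 4800, 2400]);
translate([2500, 100, 0]) cube([100, 3000, 2400]);
translate([2500, 4350, 0]) cube([100, 550, 2400]);


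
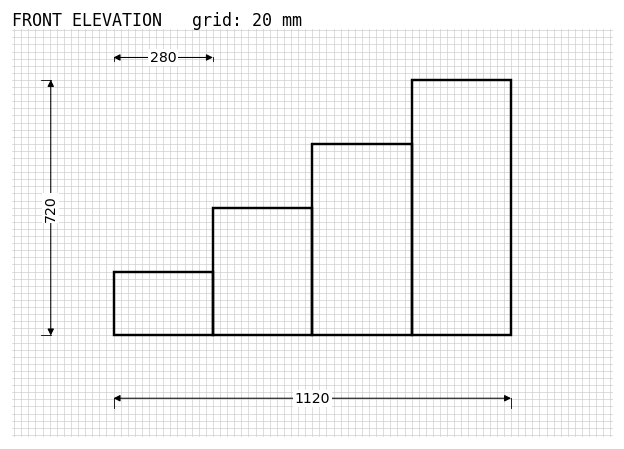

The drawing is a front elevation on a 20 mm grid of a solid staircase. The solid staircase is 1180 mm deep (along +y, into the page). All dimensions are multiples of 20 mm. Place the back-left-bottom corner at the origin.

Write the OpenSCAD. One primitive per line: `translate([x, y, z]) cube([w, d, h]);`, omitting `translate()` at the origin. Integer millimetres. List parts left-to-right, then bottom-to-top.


cube([280, 1180, 180]);
translate([280, 0, 0]) cube([280, 1180, 360]);
translate([560, 0, 0]) cube([280, 1180, 540]);
translate([840, 0, 0]) cube([280, 1180, 720]);


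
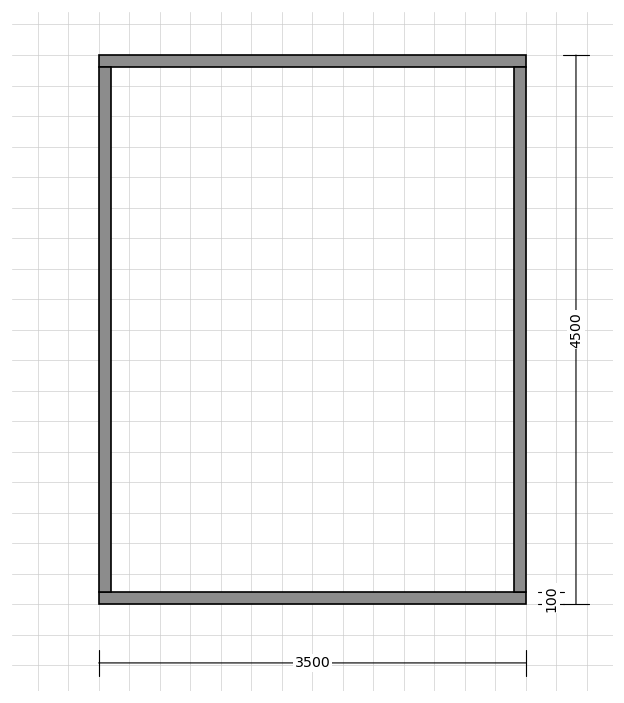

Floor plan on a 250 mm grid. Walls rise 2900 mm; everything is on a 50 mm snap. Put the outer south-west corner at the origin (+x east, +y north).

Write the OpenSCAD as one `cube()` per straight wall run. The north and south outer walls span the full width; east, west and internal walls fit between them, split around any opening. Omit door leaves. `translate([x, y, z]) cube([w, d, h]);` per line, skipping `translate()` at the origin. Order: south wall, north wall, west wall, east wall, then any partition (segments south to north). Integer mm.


cube([3500, 100, 2900]);
translate([0, 4400, 0]) cube([3500, 100, 2900]);
translate([0, 100, 0]) cube([100, 4300, 2900]);
translate([3400, 100, 0]) cube([100, 4300, 2900]);


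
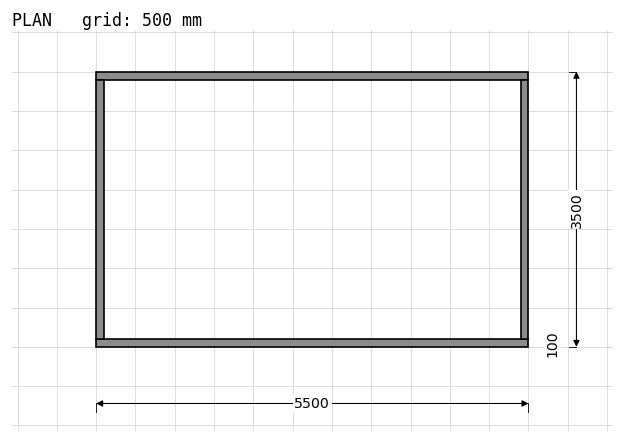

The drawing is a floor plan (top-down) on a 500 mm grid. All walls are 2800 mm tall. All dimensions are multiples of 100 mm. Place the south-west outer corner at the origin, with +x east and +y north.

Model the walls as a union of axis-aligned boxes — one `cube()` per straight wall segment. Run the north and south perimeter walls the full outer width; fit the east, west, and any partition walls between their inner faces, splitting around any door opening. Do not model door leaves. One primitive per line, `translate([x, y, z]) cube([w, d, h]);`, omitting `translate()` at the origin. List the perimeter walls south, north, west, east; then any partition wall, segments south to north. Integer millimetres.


cube([5500, 100, 2800]);
translate([0, 3400, 0]) cube([5500, 100, 2800]);
translate([0, 100, 0]) cube([100, 3300, 2800]);
translate([5400, 100, 0]) cube([100, 3300, 2800]);
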